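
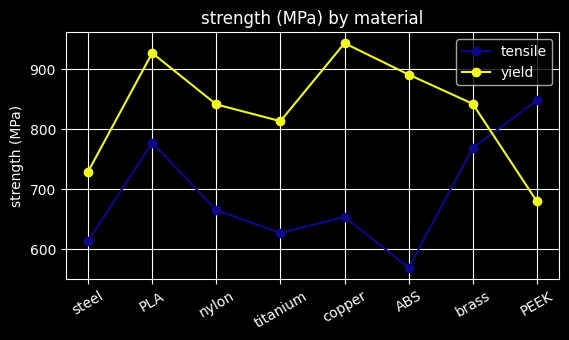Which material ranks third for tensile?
Top 4 for tensile: PEEK ≈ 850, PLA ≈ 800, brass ≈ 750, nylon ≈ 650.

brass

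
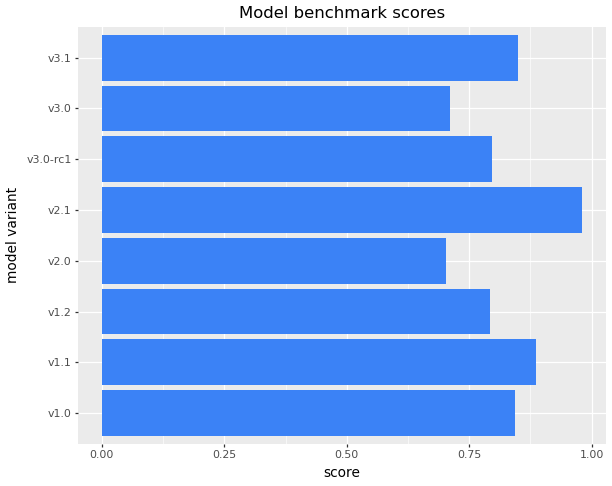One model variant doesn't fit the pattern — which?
v2.1

v2.1 ≈ 1.0; the rest sit between ≈ 0.7 and ≈ 0.9.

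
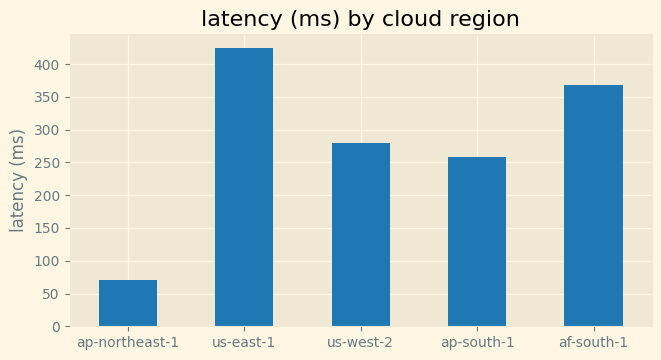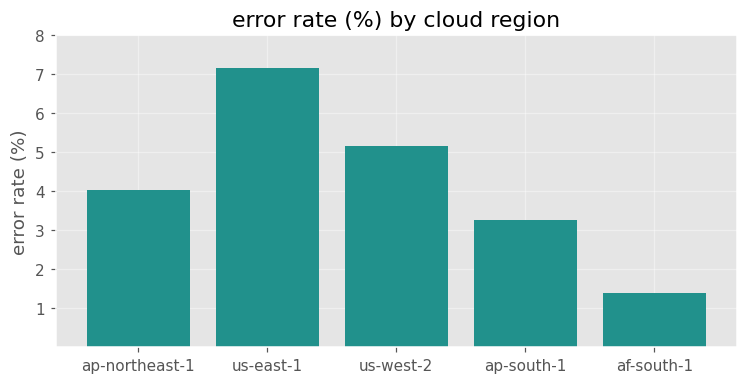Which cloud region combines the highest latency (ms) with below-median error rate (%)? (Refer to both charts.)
af-south-1

Chart 2 median error rate (%) ≈ 4; below-median cloud regions: ap-south-1, af-south-1. Among those, af-south-1 has the highest latency (ms) (≈ 350).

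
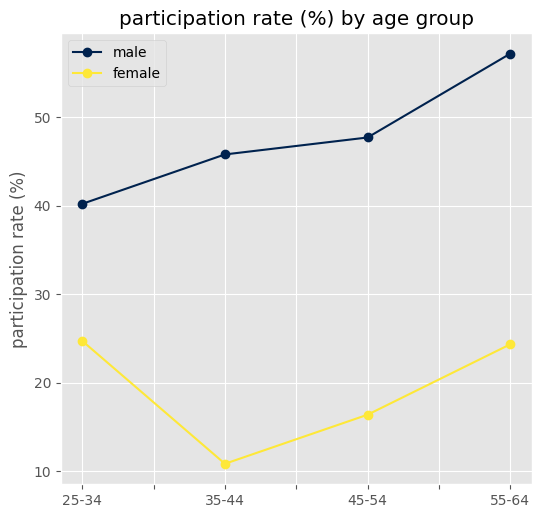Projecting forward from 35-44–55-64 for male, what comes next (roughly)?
≈ 60

Last three: 45, 50, 55 → slope ≈ 5/step → next ≈ 60.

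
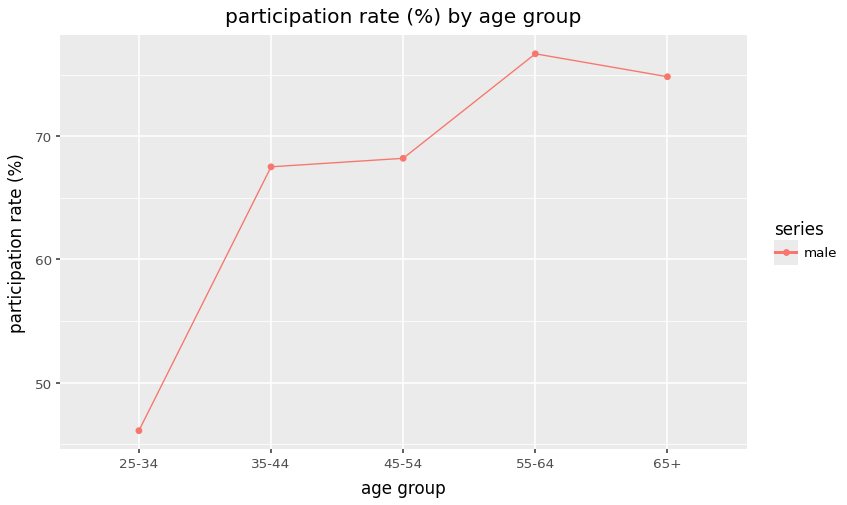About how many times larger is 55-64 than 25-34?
55-64 ≈ 75, 25-34 ≈ 45; 75/45 ≈ 1.67.

≈ 1.67×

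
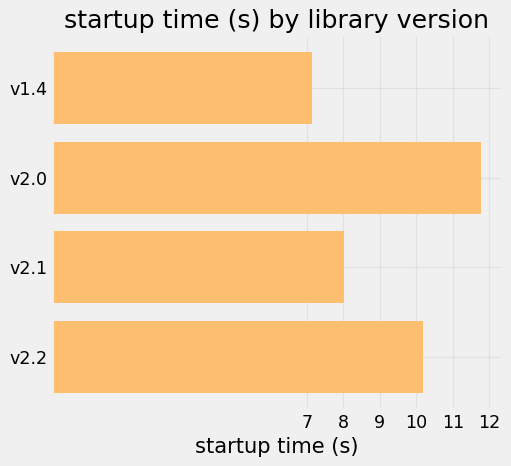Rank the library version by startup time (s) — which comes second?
v2.2

Top 3: v2.0 ≈ 12, v2.2 ≈ 10, v2.1 ≈ 8.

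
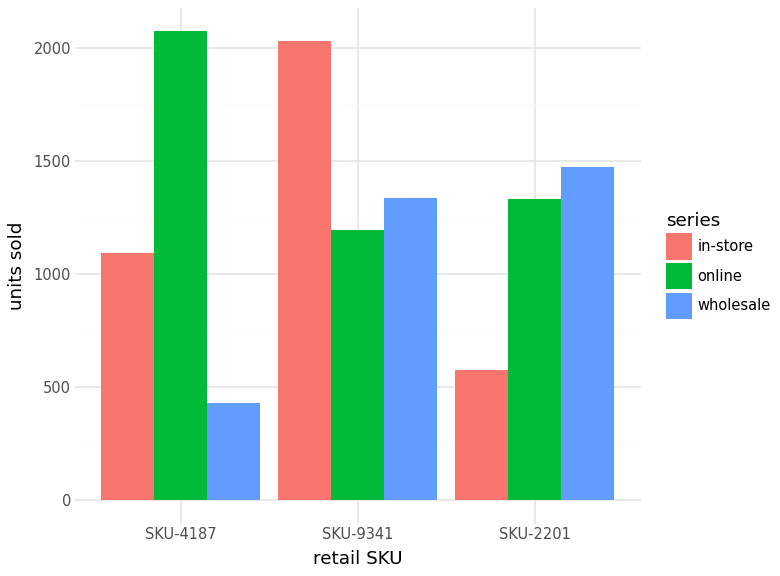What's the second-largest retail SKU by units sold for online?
Top 3 for online: SKU-4187 ≈ 2000, SKU-2201 ≈ 1400, SKU-9341 ≈ 1200.

SKU-2201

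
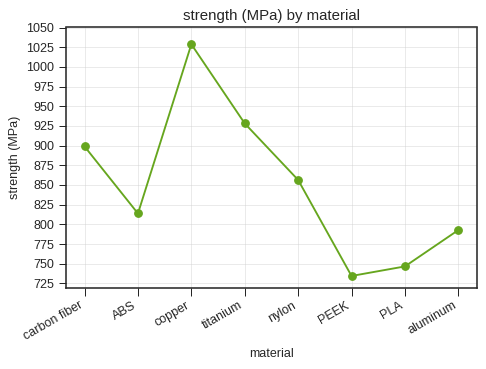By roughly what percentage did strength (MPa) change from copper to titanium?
≈ -9.8%

copper ≈ 1025, titanium ≈ 925; (925 − 1025) / 1025 ≈ -9.8%.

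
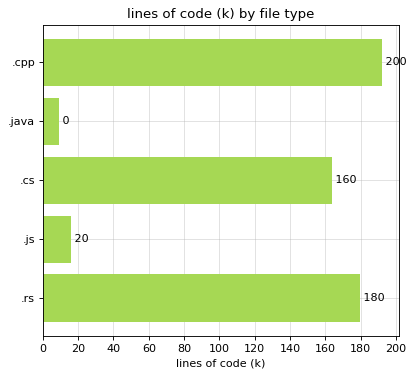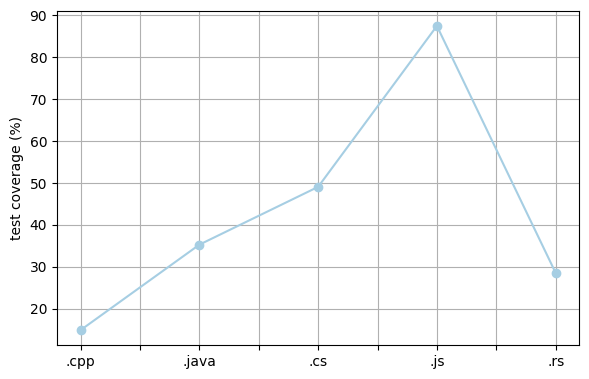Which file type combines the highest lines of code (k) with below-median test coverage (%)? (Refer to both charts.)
Chart 2 median test coverage (%) ≈ 40; below-median file types: .cpp, .rs. Among those, .cpp has the highest lines of code (k) (≈ 200).

.cpp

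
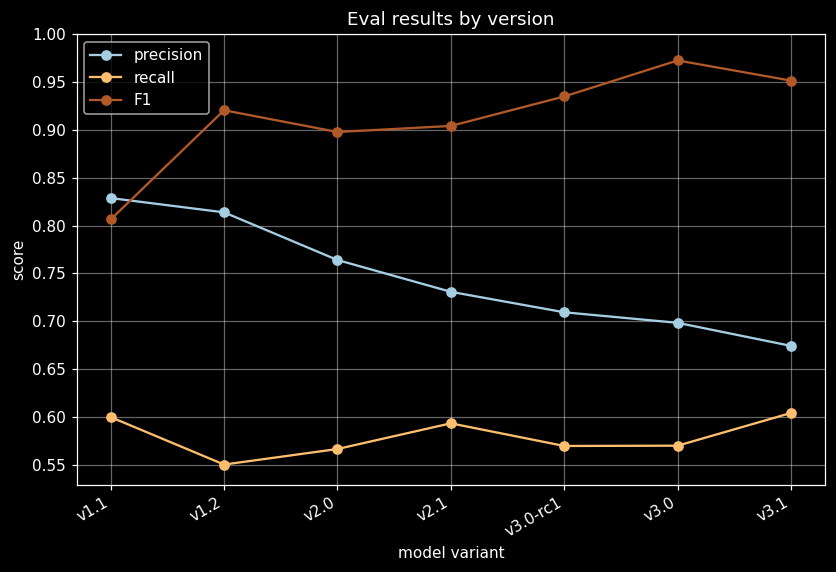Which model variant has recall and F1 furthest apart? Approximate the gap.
v3.0, ≈ 0.40

v3.0: recall ≈ 0.55, F1 ≈ 0.95 → gap ≈ 0.40. Next-largest (v1.2) is only ≈ 0.35.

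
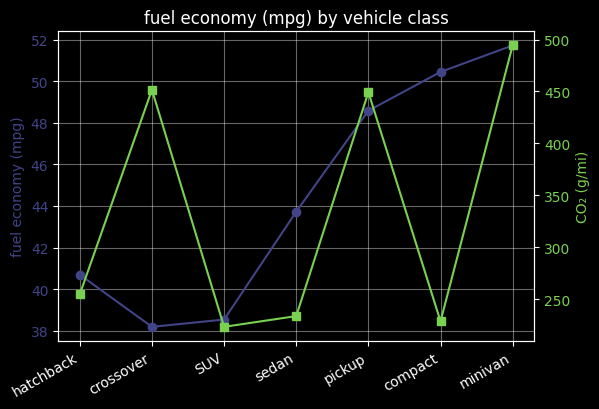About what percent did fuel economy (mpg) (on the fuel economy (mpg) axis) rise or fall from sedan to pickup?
sedan ≈ 44, pickup ≈ 48; (48 − 44) / 44 ≈ +9.1%.

≈ +9.1%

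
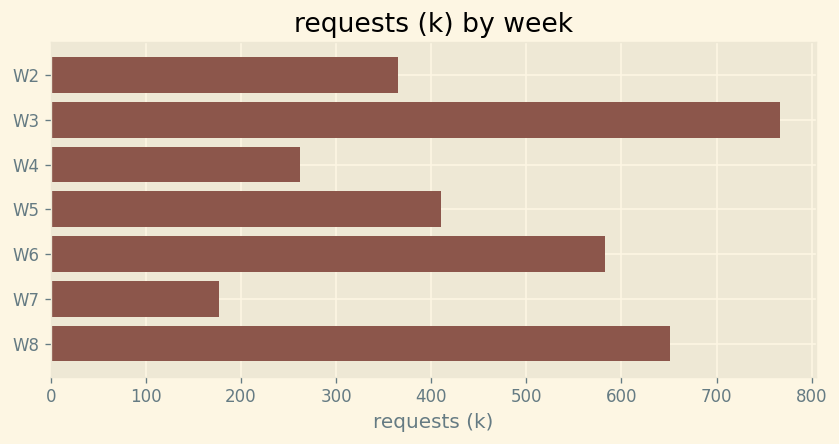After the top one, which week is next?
W8

Top 3: W3 ≈ 800, W8 ≈ 700, W6 ≈ 600.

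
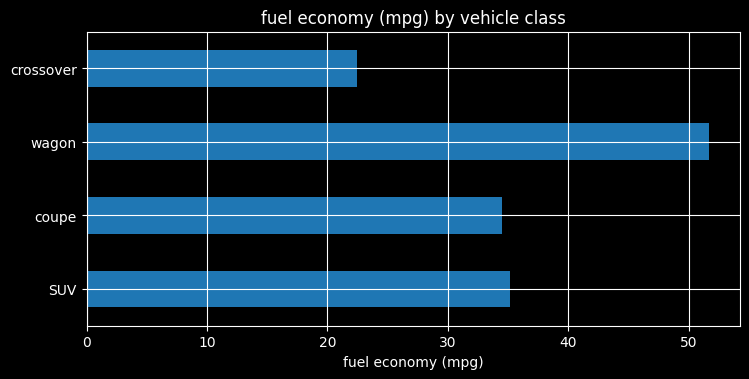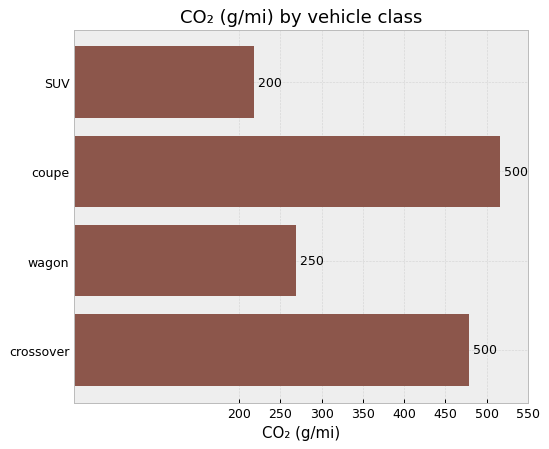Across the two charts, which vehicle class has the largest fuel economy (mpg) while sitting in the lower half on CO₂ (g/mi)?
wagon

Chart 2 median CO₂ (g/mi) ≈ 350; below-median vehicle classes: SUV, wagon. Among those, wagon has the highest fuel economy (mpg) (≈ 50).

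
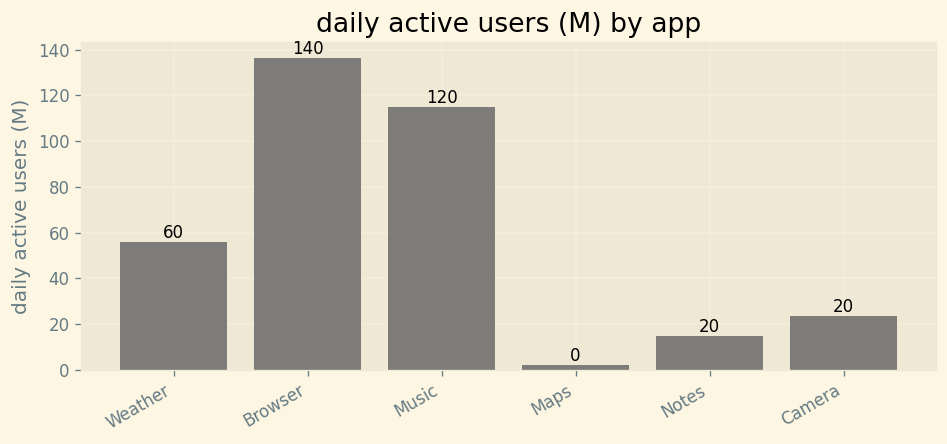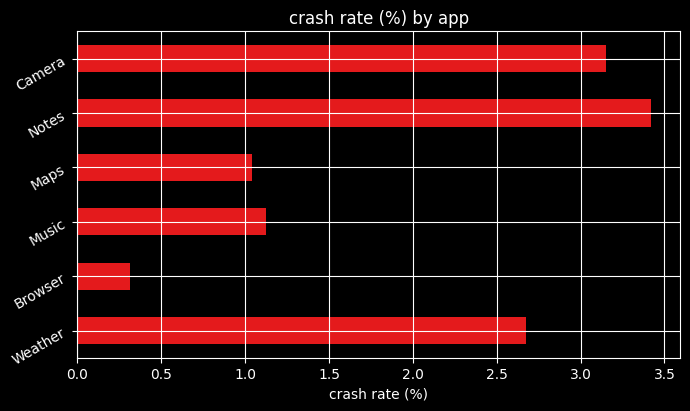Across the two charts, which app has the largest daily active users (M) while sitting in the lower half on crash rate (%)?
Browser

Chart 2 median crash rate (%) ≈ 2; below-median apps: Browser, Music, Maps. Among those, Browser has the highest daily active users (M) (≈ 140).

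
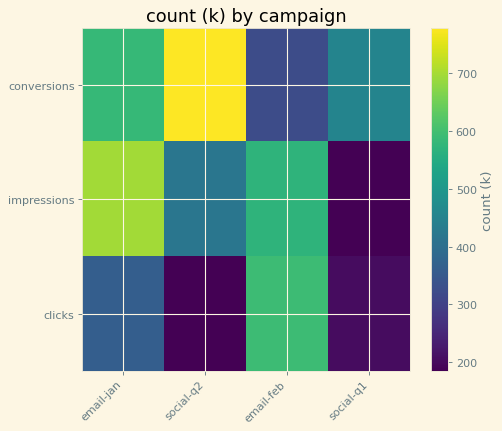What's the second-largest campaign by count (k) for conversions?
Top 3 for conversions: social-q2 ≈ 800, email-jan ≈ 600, social-q1 ≈ 450.

email-jan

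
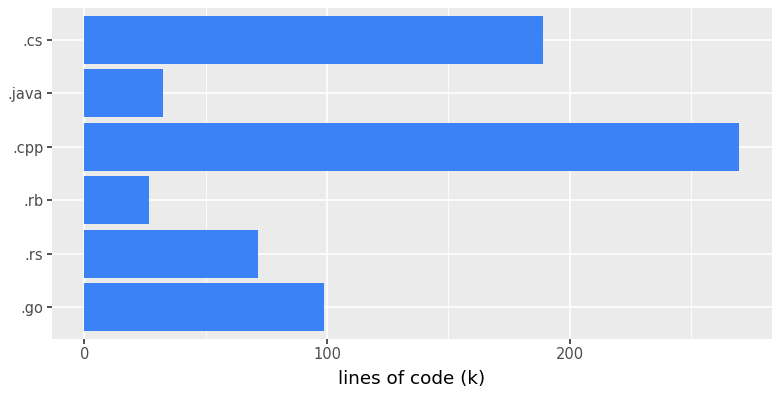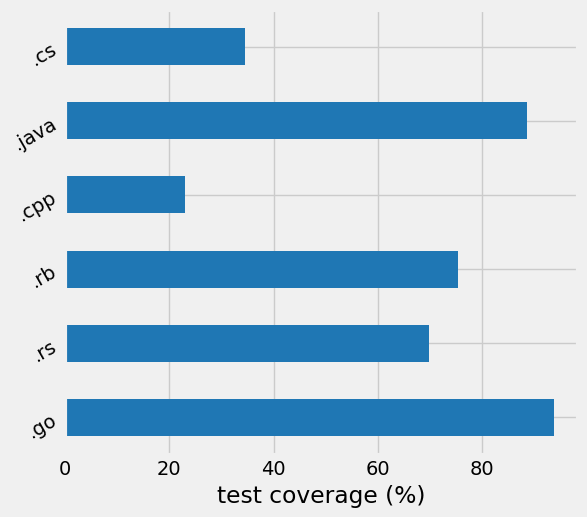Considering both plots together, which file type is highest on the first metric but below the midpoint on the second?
Chart 2 median test coverage (%) ≈ 70; below-median file types: .rs, .cpp, .cs. Among those, .cpp has the highest lines of code (k) (≈ 275).

.cpp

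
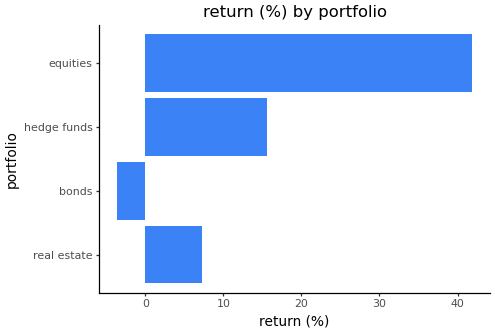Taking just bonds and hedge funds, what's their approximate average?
(-5 + 15) / 2 ≈ 5.

≈ 5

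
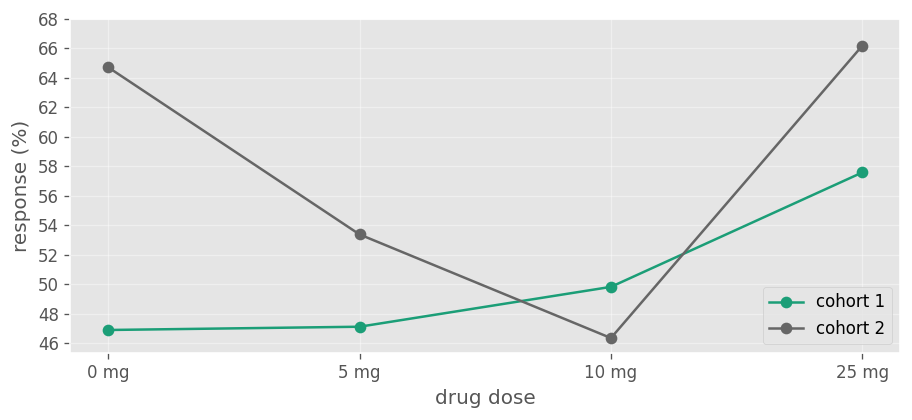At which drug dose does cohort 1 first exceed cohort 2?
5 mg: cohort 1 ≈ 48 vs cohort 2 ≈ 54 (not yet); 10 mg: cohort 1 ≈ 50 vs cohort 2 ≈ 46 (first crossover).

10 mg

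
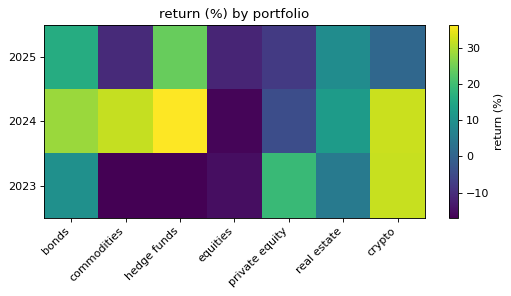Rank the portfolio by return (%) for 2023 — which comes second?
private equity

Top 3 for 2023: crypto ≈ 30, private equity ≈ 20, bonds ≈ 10.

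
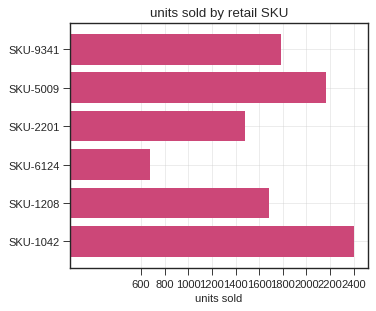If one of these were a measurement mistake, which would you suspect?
SKU-6124

SKU-6124 ≈ 600; the rest sit between ≈ 1400 and ≈ 2400.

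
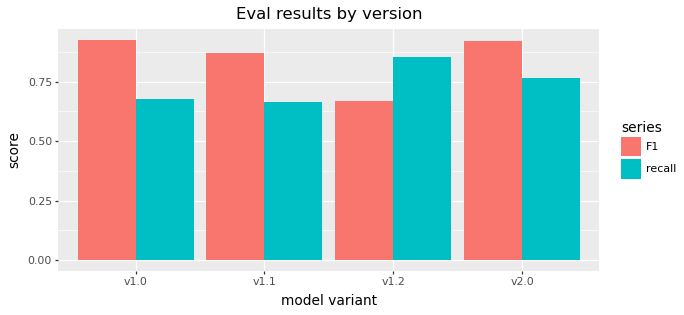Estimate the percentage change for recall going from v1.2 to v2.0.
≈ -11.1%

v1.2 ≈ 0.9, v2.0 ≈ 0.8; (0.8 − 0.9) / 0.9 ≈ -11.1%.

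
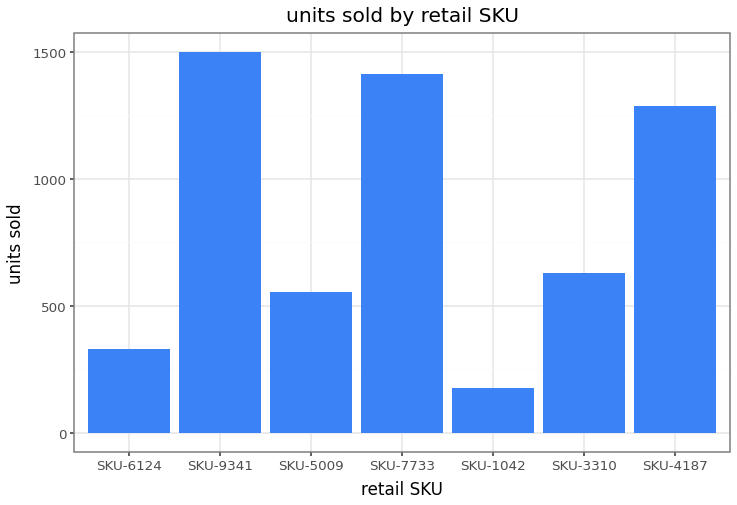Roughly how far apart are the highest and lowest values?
Max SKU-9341 ≈ 1600, min SKU-1042 ≈ 200; range ≈ 1400.

≈ 1400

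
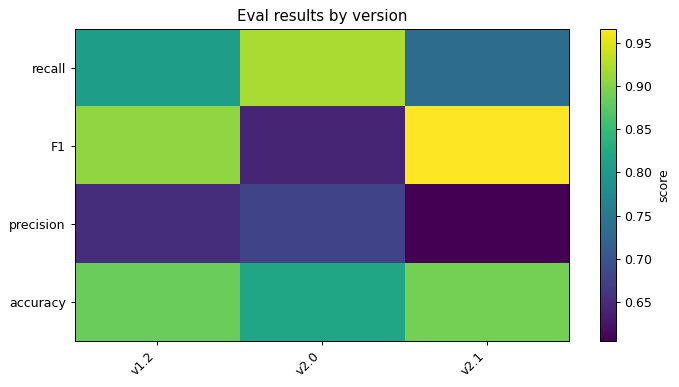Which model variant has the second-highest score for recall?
v1.2

Top 3 for recall: v2.0 ≈ 0.90, v1.2 ≈ 0.80, v2.1 ≈ 0.75.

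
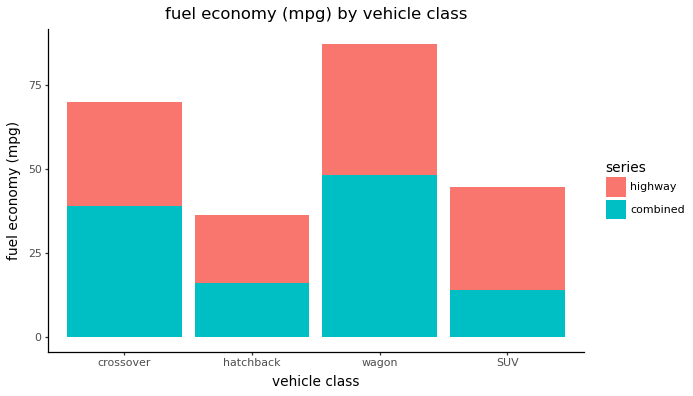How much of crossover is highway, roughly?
≈ 30

highway top ≈ 70, bottom ≈ 40; segment ≈ 30.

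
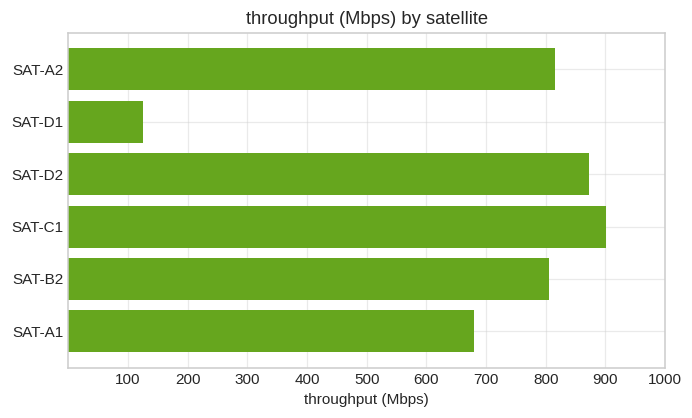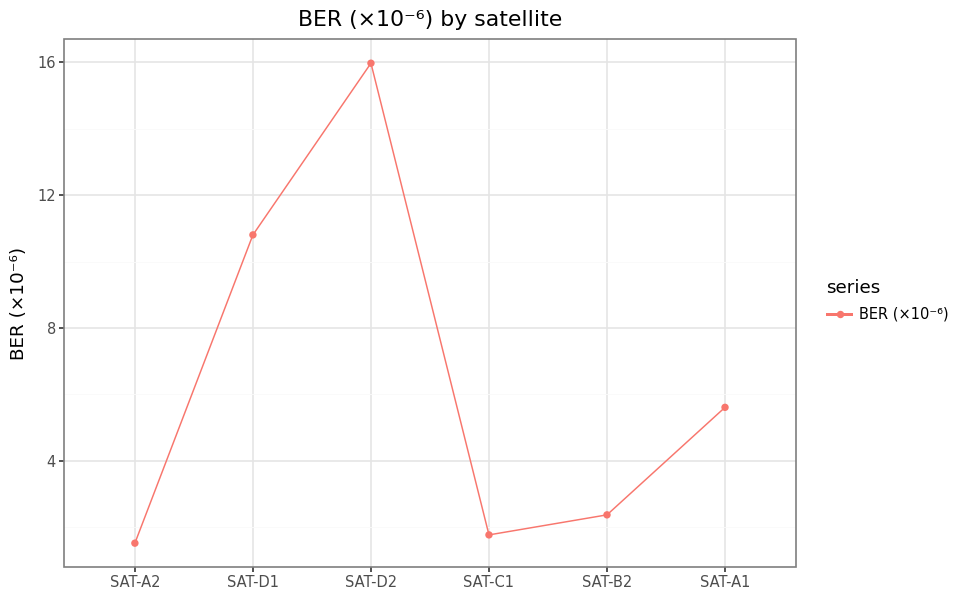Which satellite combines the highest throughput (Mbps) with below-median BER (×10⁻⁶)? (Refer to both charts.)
Chart 2 median BER (×10⁻⁶) ≈ 4; below-median satellites: SAT-A2, SAT-C1, SAT-B2. Among those, SAT-C1 has the highest throughput (Mbps) (≈ 900).

SAT-C1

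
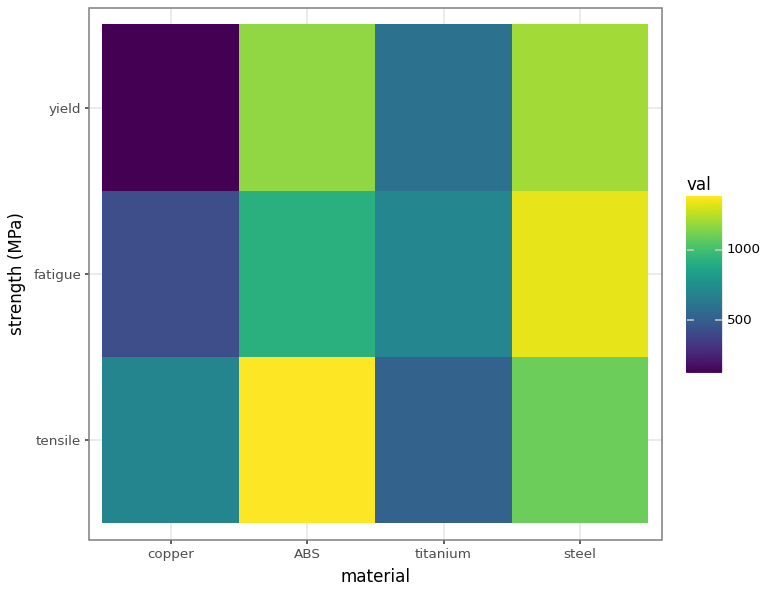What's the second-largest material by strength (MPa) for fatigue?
Top 3 for fatigue: steel ≈ 1400, ABS ≈ 1000, titanium ≈ 800.

ABS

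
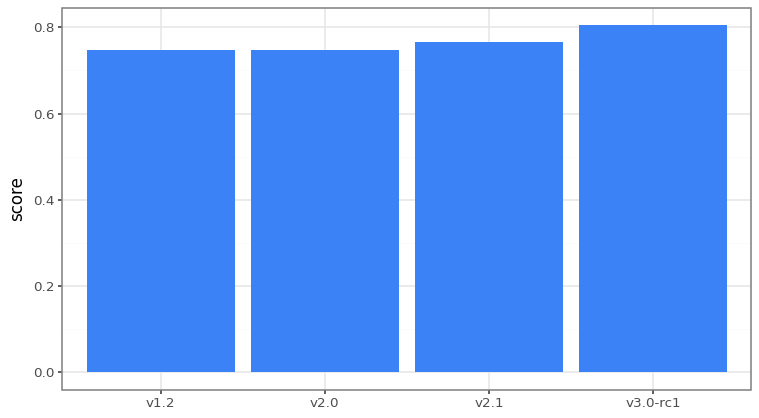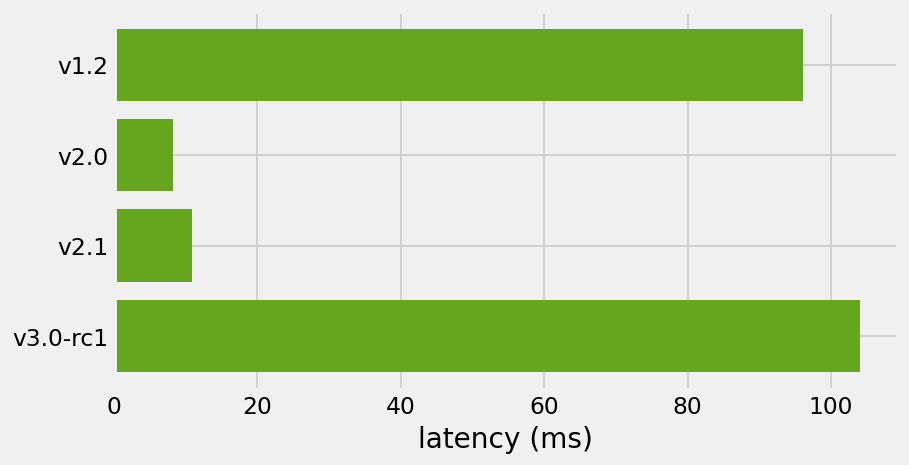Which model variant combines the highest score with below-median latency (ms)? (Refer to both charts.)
Chart 2 median latency (ms) ≈ 50; below-median model variants: v2.0, v2.1. Among those, v2.1 has the highest score (≈ 0.8).

v2.1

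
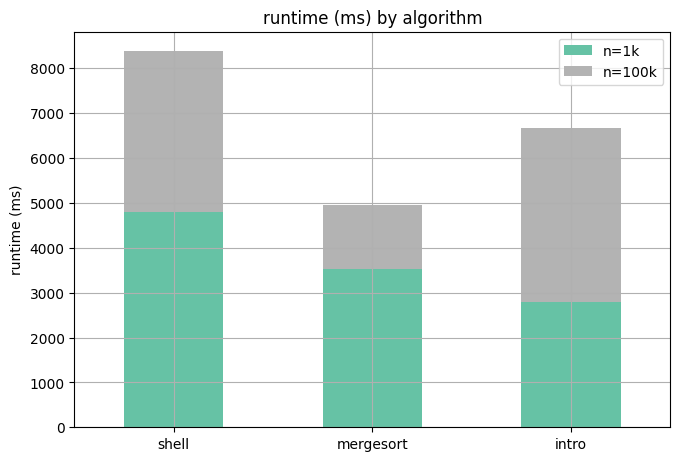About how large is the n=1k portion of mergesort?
≈ 4000

n=1k top ≈ 4000, bottom ≈ 0; segment ≈ 4000.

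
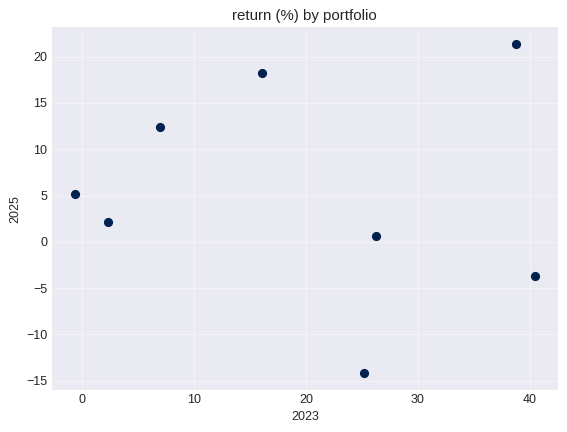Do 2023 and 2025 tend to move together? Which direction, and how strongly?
no clear correlation

Points are roughly uncorrelated; weak (|r| ≈ 0.1).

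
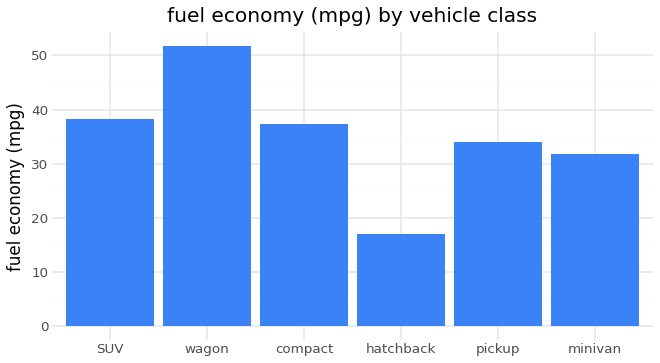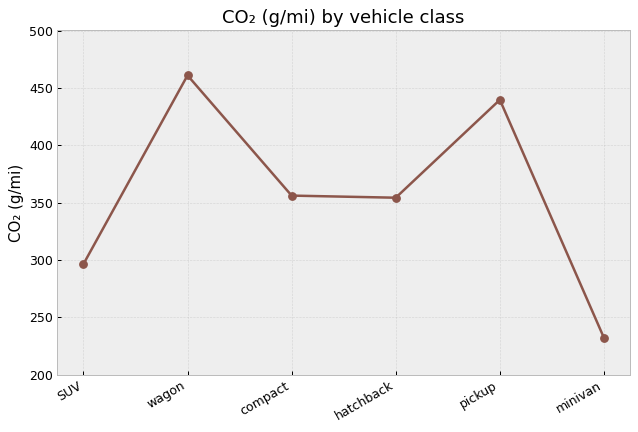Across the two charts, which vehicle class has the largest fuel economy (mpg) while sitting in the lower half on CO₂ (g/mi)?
SUV

Chart 2 median CO₂ (g/mi) ≈ 350; below-median vehicle classes: SUV, hatchback, minivan. Among those, SUV has the highest fuel economy (mpg) (≈ 40).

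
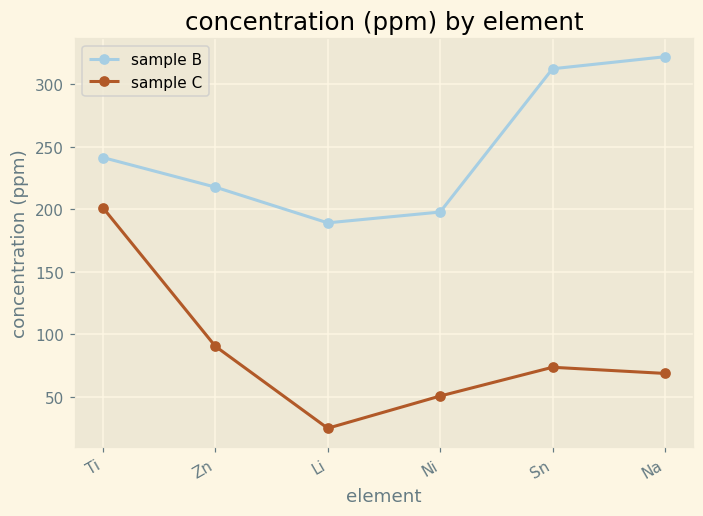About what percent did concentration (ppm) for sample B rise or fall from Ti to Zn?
≈ -10%

Ti ≈ 250, Zn ≈ 225; (225 − 250) / 250 ≈ -10%.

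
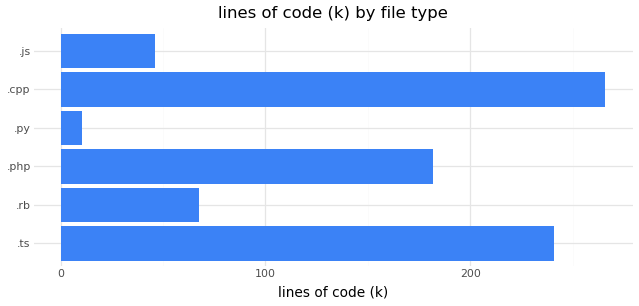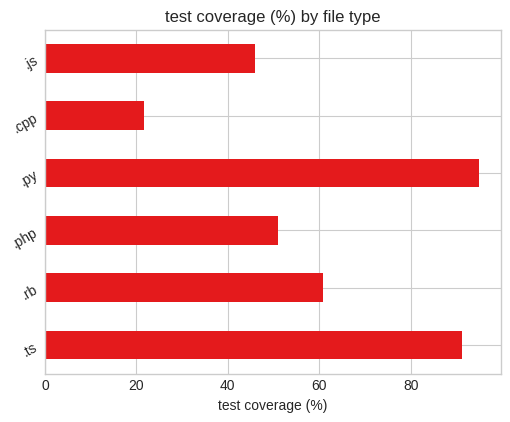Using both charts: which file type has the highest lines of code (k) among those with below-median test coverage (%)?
Chart 2 median test coverage (%) ≈ 60; below-median file types: .php, .cpp, .js. Among those, .cpp has the highest lines of code (k) (≈ 275).

.cpp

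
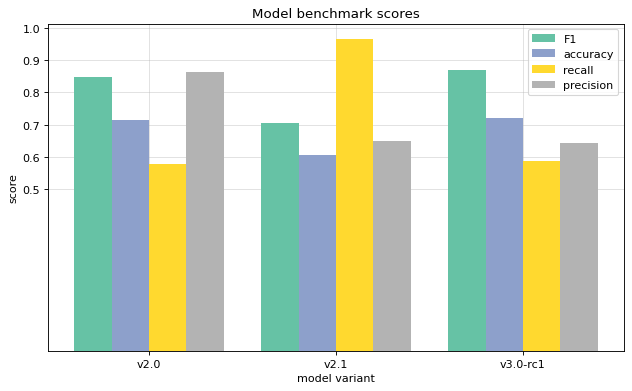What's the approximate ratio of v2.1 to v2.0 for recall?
≈ 1.67×

v2.1 ≈ 1.0, v2.0 ≈ 0.6; 1.0/0.6 ≈ 1.67.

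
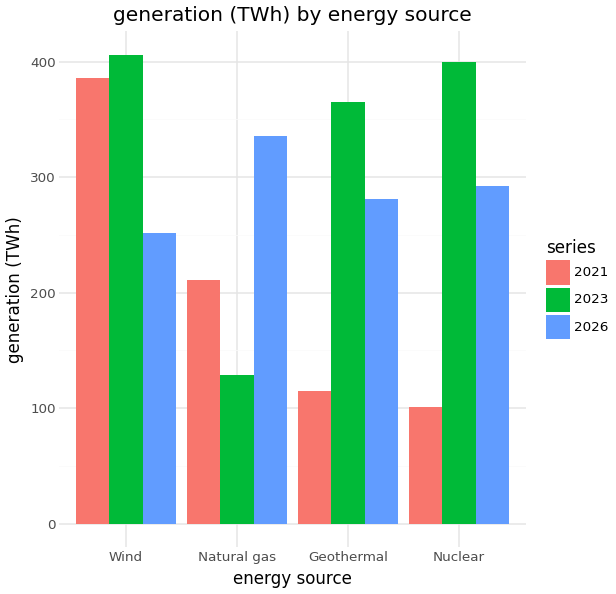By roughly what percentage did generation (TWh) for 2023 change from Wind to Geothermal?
Wind ≈ 400, Geothermal ≈ 350; (350 − 400) / 400 ≈ -12.5%.

≈ -12.5%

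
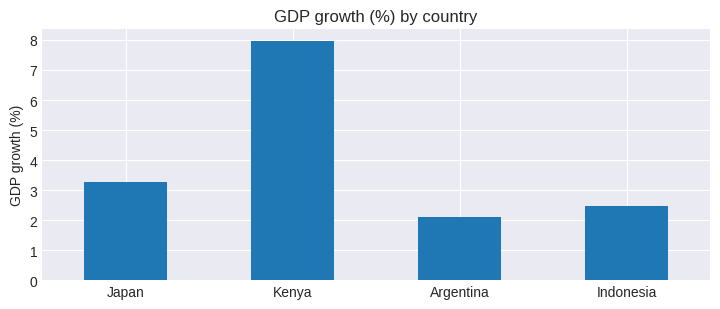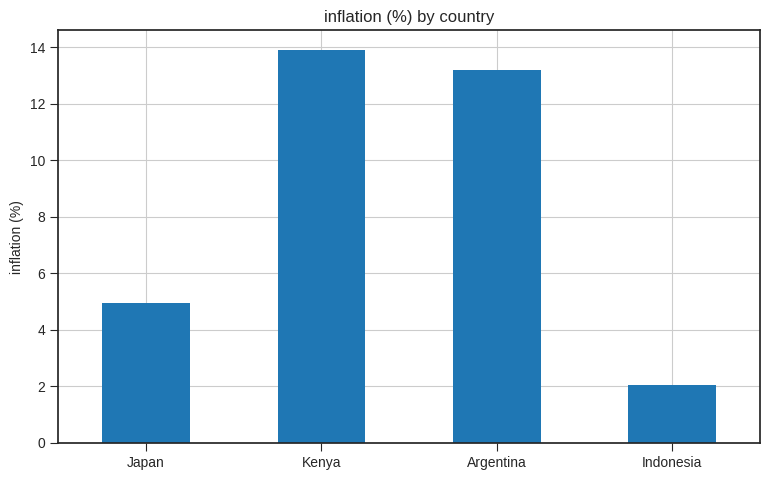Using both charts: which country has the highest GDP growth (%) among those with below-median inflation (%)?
Chart 2 median inflation (%) ≈ 10; below-median countries: Japan, Indonesia. Among those, Japan has the highest GDP growth (%) (≈ 3).

Japan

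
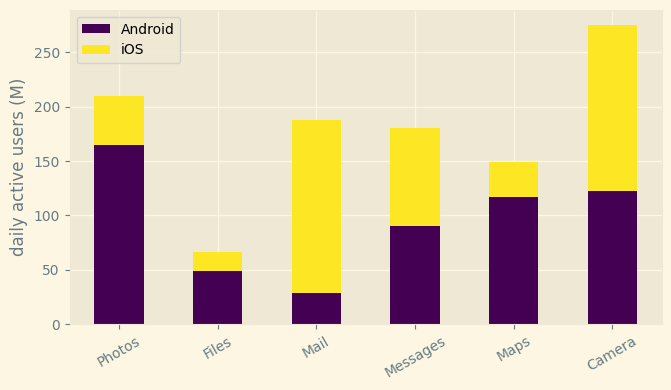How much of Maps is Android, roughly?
Android top ≈ 125, bottom ≈ 0; segment ≈ 125.

≈ 125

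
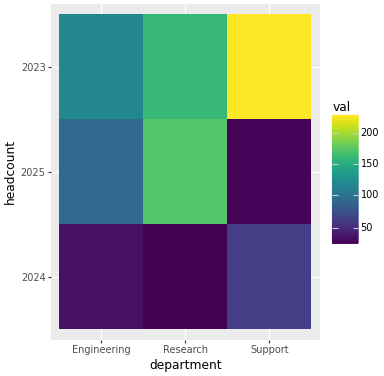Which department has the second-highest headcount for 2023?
Research

Top 3 for 2023: Support ≈ 220, Research ≈ 160, Engineering ≈ 120.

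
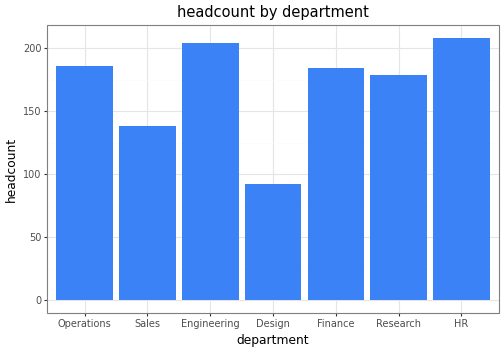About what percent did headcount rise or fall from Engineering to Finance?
≈ -10%

Engineering ≈ 200, Finance ≈ 180; (180 − 200) / 200 ≈ -10%.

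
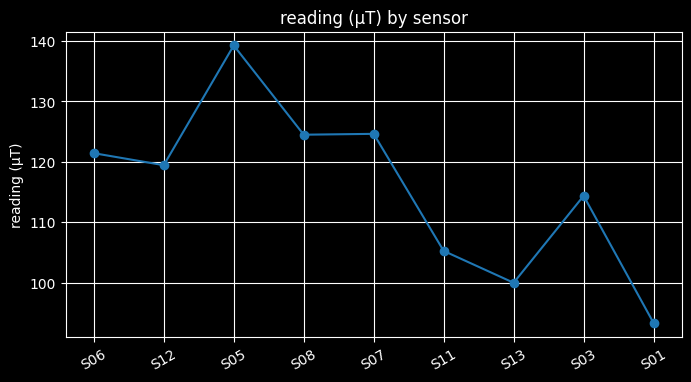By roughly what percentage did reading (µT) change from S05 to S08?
≈ -10.7%

S05 ≈ 140, S08 ≈ 125; (125 − 140) / 140 ≈ -10.7%.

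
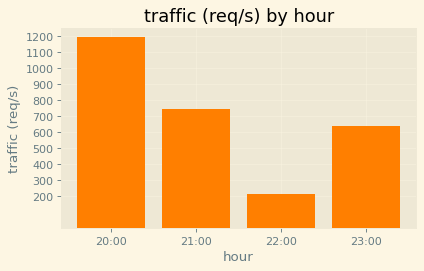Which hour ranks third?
Top 4: 20:00 ≈ 1200, 21:00 ≈ 700, 23:00 ≈ 600, 22:00 ≈ 200.

23:00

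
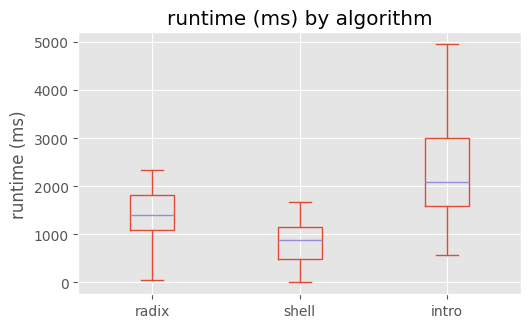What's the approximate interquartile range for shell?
≈ 800

Q3 ≈ 1200, Q1 ≈ 400; IQR ≈ 800.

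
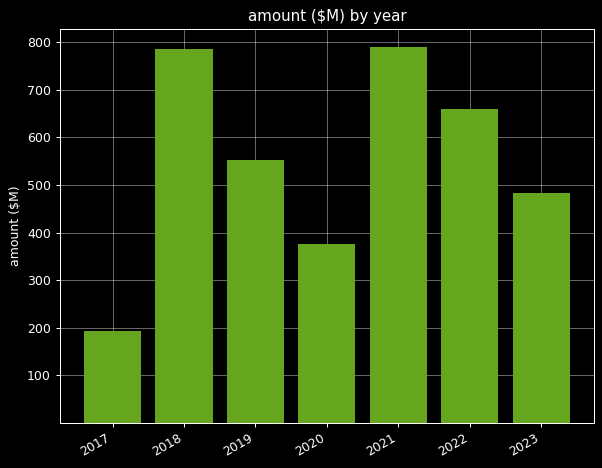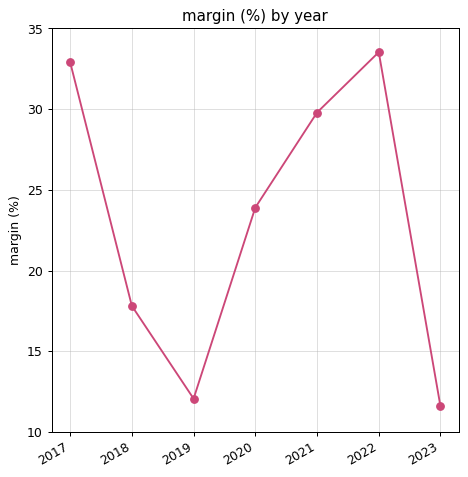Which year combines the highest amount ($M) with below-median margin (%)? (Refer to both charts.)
2018

Chart 2 median margin (%) ≈ 25; below-median years: 2018, 2019, 2023. Among those, 2018 has the highest amount ($M) (≈ 800).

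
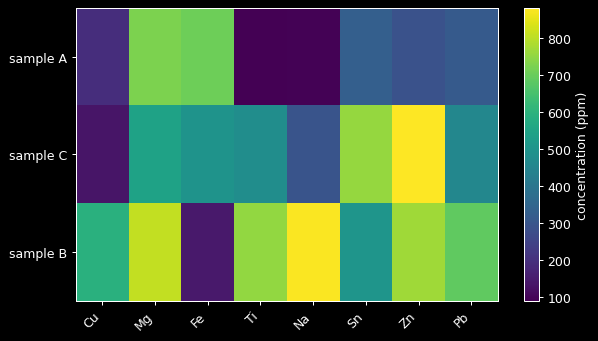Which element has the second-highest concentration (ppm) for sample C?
Top 3 for sample C: Zn ≈ 900, Sn ≈ 800, Mg ≈ 500.

Sn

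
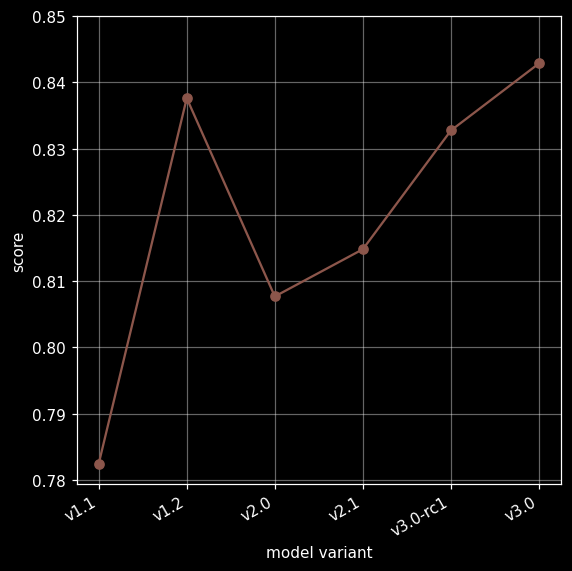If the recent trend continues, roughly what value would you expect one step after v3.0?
Last three: 0.81, 0.83, 0.84 → slope ≈ 0.015/step → next ≈ 0.855.

≈ 0.855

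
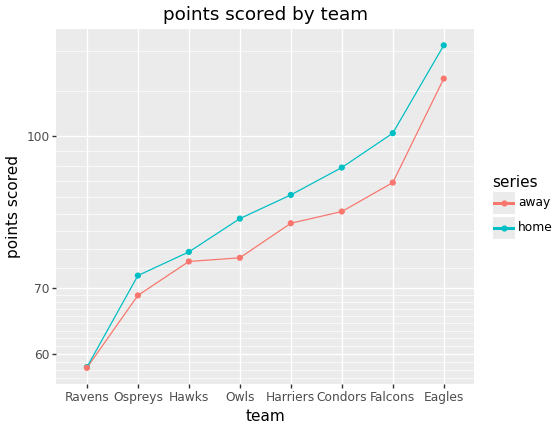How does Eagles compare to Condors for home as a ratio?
≈ 1.33×

Eagles ≈ 120, Condors ≈ 90; 120/90 ≈ 1.33.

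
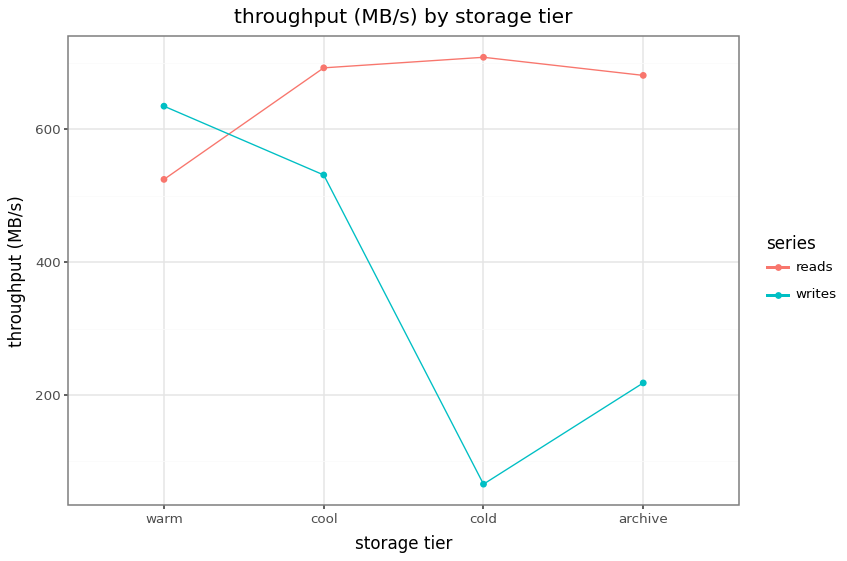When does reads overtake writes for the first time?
warm: reads ≈ 500 vs writes ≈ 600 (not yet); cool: reads ≈ 700 vs writes ≈ 500 (first crossover).

cool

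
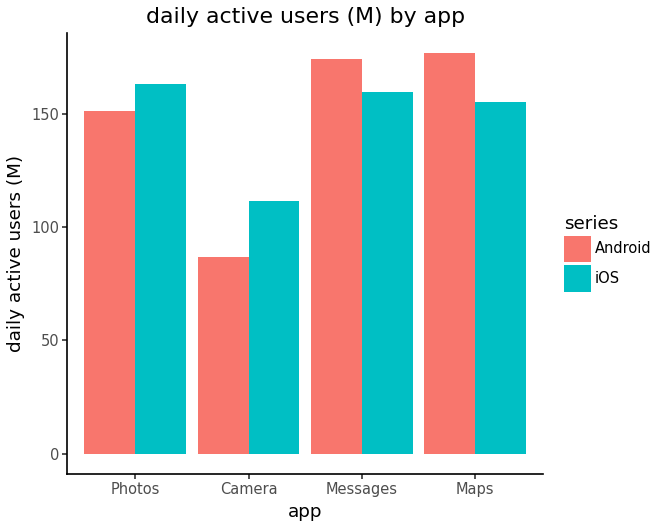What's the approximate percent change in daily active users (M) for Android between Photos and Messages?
≈ +12.5%

Photos ≈ 160, Messages ≈ 180; (180 − 160) / 160 ≈ +12.5%.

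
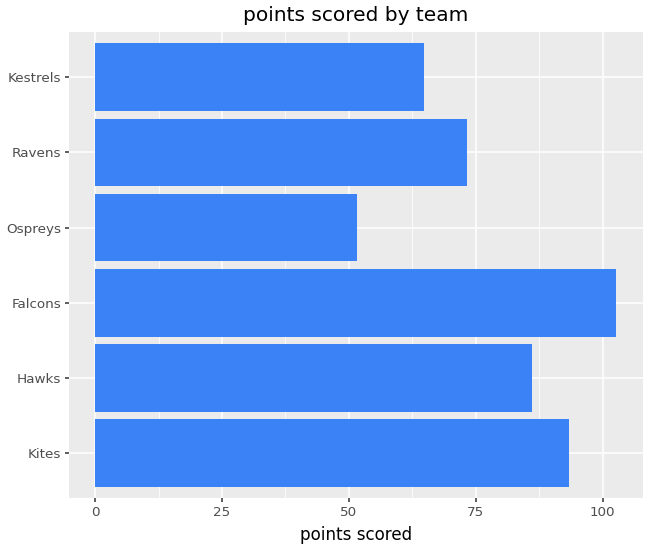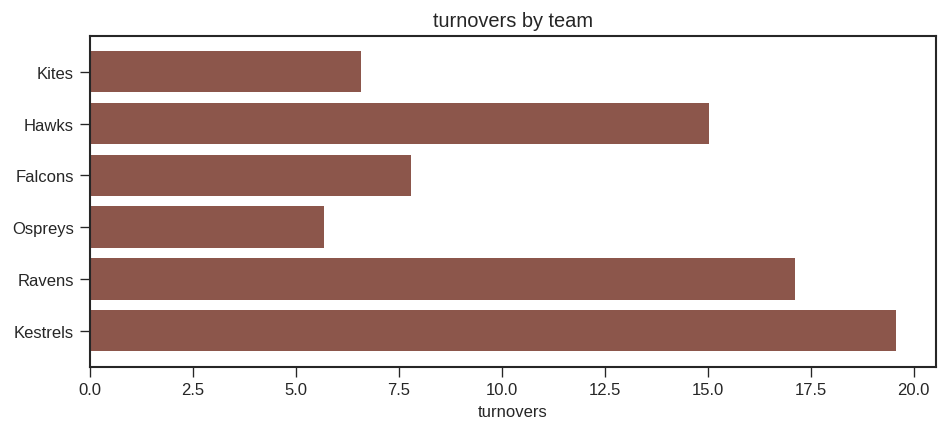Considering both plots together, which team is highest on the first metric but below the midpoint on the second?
Chart 2 median turnovers ≈ 12; below-median teams: Kites, Falcons, Ospreys. Among those, Falcons has the highest points scored (≈ 100).

Falcons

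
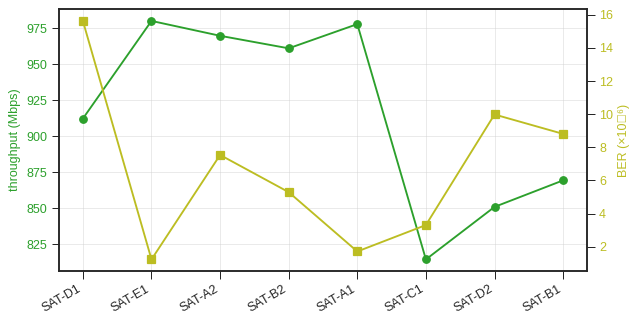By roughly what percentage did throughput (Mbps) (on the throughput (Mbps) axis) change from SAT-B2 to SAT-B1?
≈ -10.4%

SAT-B2 ≈ 960, SAT-B1 ≈ 860; (860 − 960) / 960 ≈ -10.4%.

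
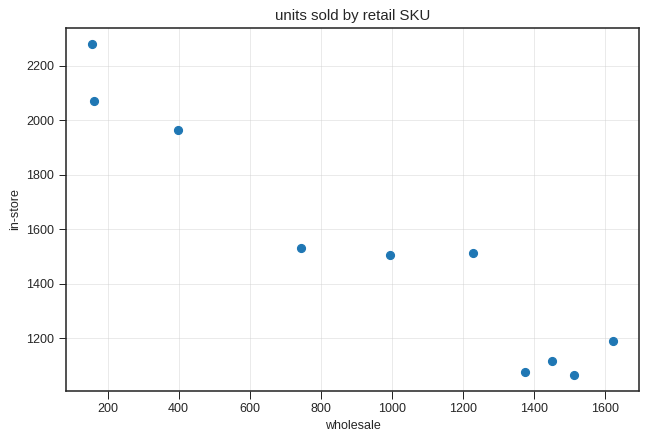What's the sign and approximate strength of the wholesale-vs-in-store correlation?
Points are negatively correlated; strong (|r| ≈ 1.0).

negative, strong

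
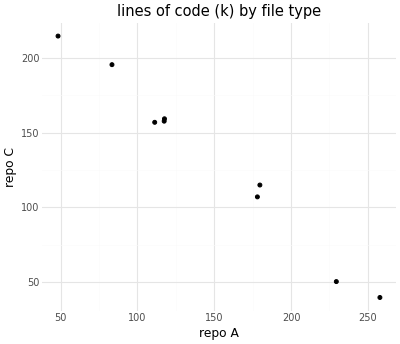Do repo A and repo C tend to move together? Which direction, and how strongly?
negative, strong

Points are negatively correlated; strong (|r| ≈ 1.0).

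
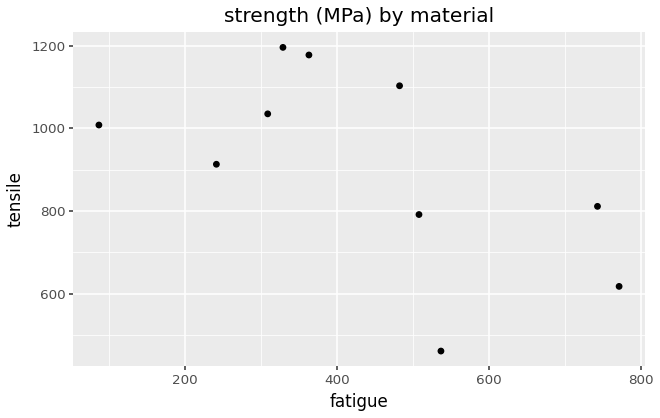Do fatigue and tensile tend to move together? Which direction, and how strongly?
negative, moderate

Points are negatively correlated; moderate (|r| ≈ 0.6).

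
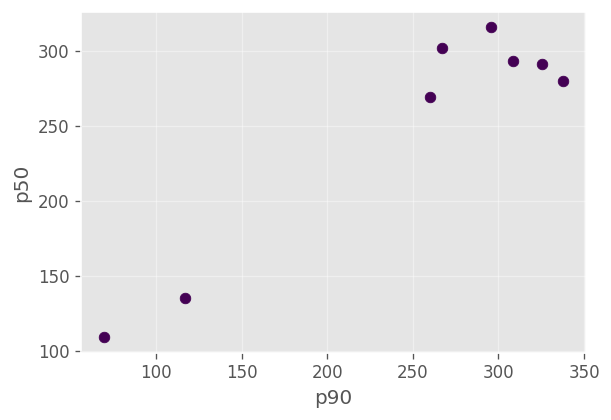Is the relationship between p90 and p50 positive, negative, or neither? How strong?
Points are positively correlated; strong (|r| ≈ 1.0).

positive, strong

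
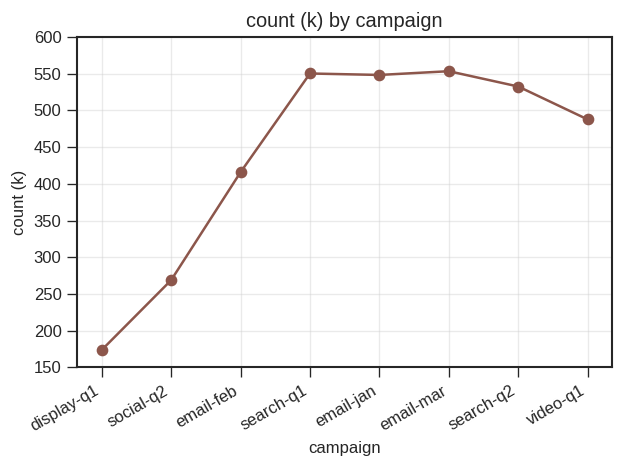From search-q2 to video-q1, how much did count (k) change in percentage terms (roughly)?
search-q2 ≈ 550, video-q1 ≈ 500; (500 − 550) / 550 ≈ -9.1%.

≈ -9.1%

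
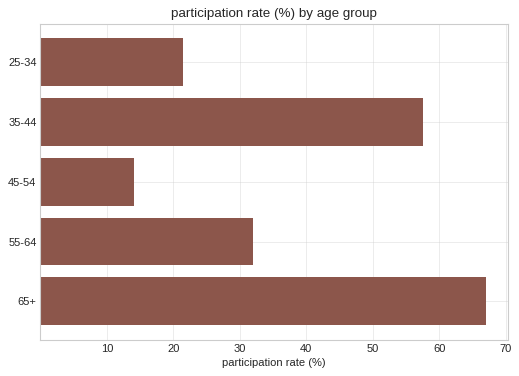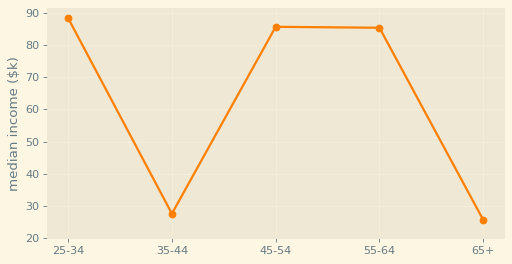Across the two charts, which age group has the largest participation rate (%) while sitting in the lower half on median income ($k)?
Chart 2 median median income ($k) ≈ 90; below-median age groups: 35-44, 65+. Among those, 65+ has the highest participation rate (%) (≈ 70).

65+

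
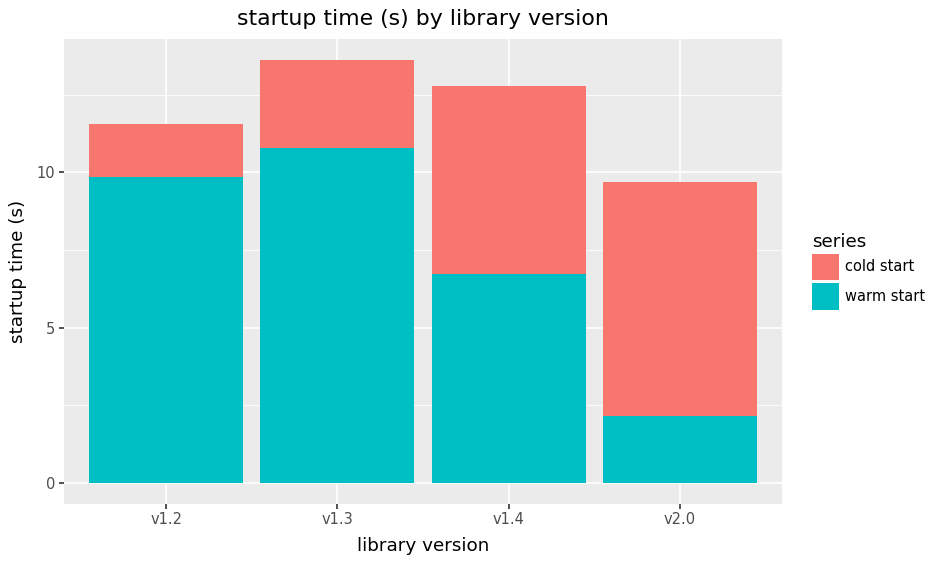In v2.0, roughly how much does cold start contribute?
cold start top ≈ 10, bottom ≈ 2; segment ≈ 8.

≈ 8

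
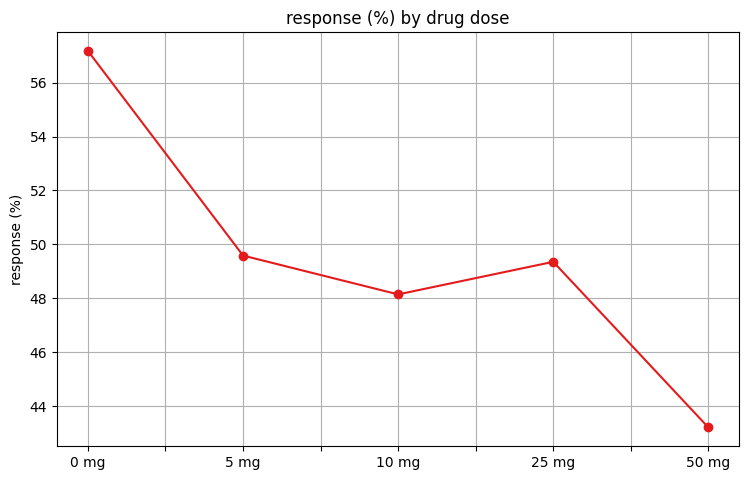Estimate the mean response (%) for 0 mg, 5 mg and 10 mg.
(58 + 50 + 48) / 3 ≈ 52.

≈ 52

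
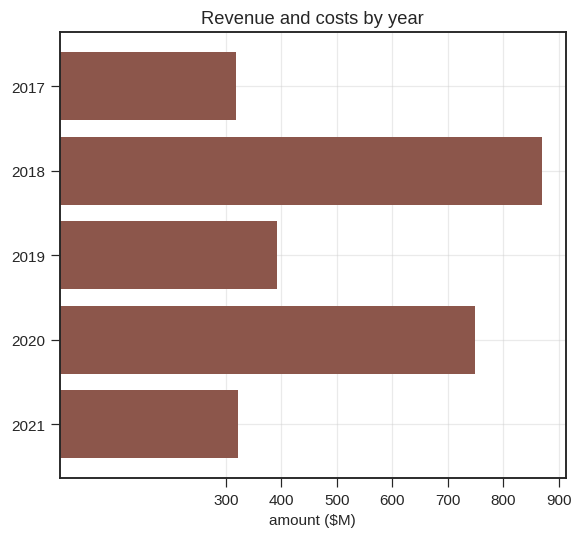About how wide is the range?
≈ 600

Max 2018 ≈ 900, min 2017 ≈ 300; range ≈ 600.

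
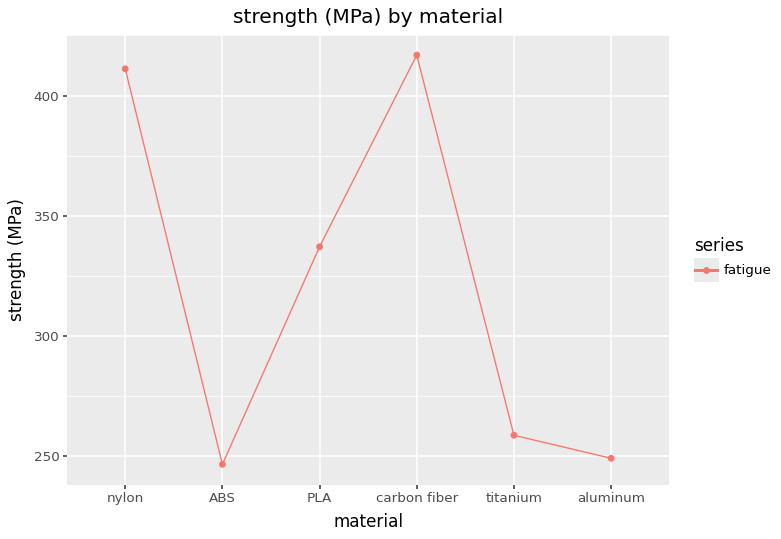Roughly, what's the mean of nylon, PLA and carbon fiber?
(420 + 340 + 420) / 3 ≈ 393.

≈ 393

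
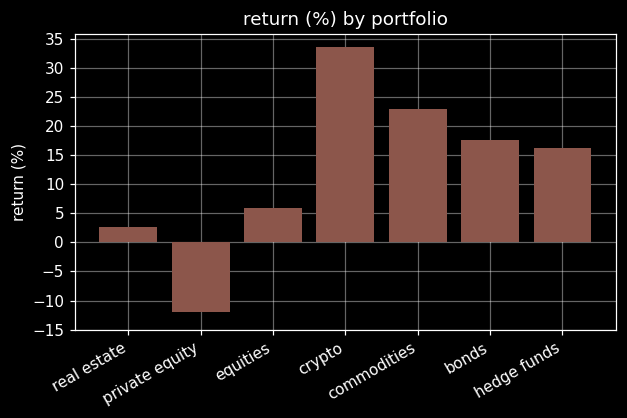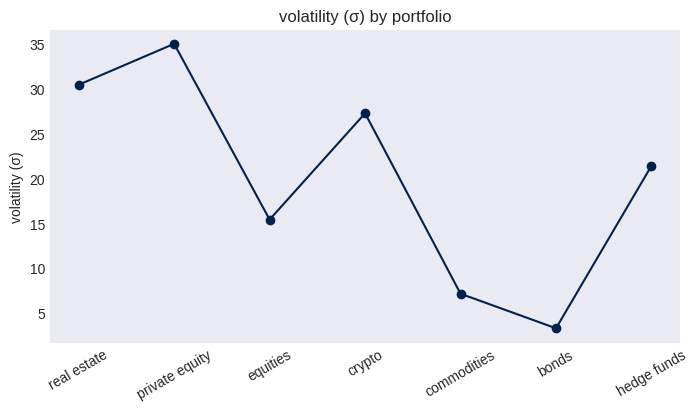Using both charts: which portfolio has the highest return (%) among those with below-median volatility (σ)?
commodities

Chart 2 median volatility (σ) ≈ 20; below-median portfolios: equities, commodities, bonds. Among those, commodities has the highest return (%) (≈ 25).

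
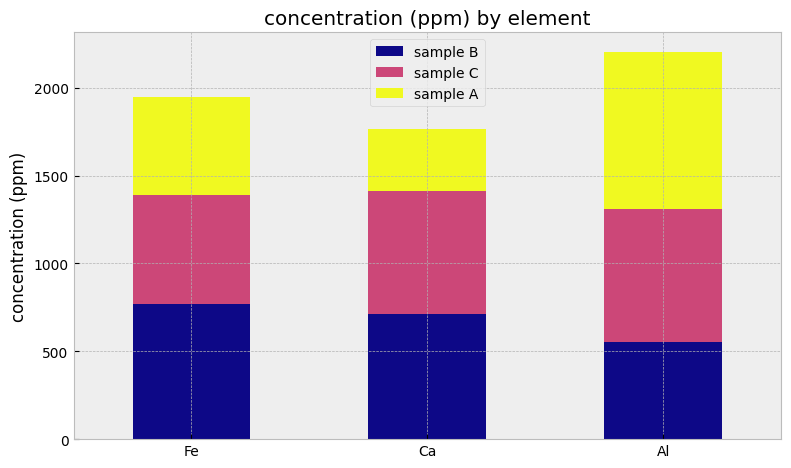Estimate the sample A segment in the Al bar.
≈ 800

sample A top ≈ 2200, bottom ≈ 1400; segment ≈ 800.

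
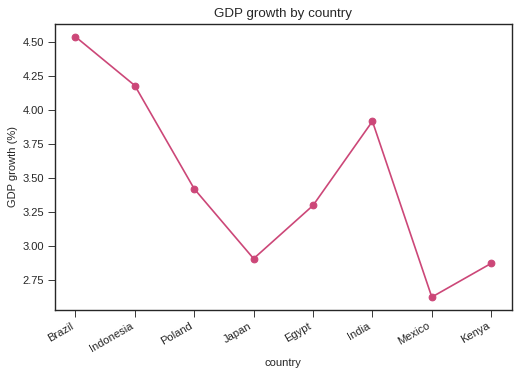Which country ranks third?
Top 4: Brazil ≈ 4.6, Indonesia ≈ 4.2, India ≈ 4.0, Poland ≈ 3.4.

India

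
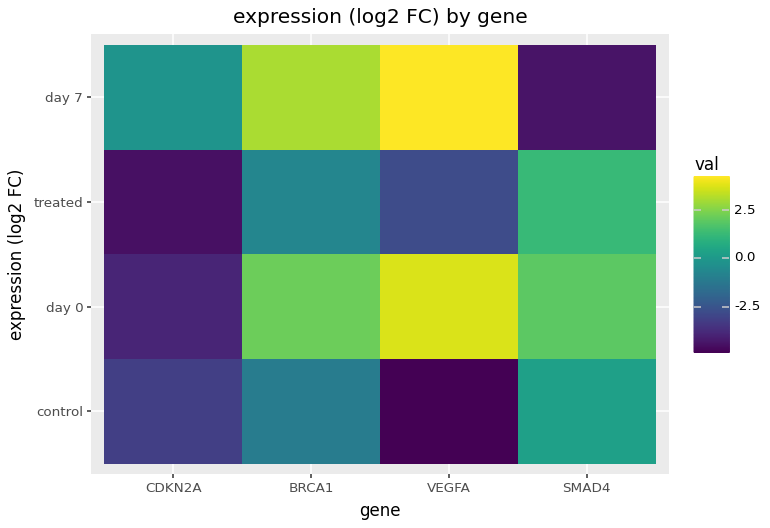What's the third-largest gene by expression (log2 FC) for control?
CDKN2A

Top 4 for control: SMAD4 ≈ 0, BRCA1 ≈ -1, CDKN2A ≈ -3, VEGFA ≈ -5.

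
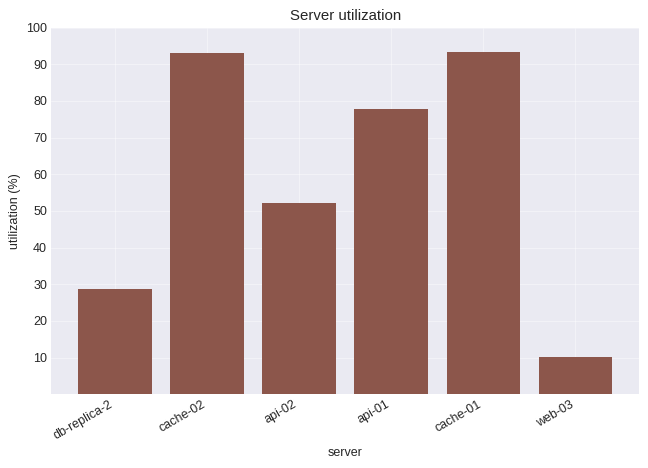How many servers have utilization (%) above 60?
Above 60: cache-02, api-01, cache-01.

3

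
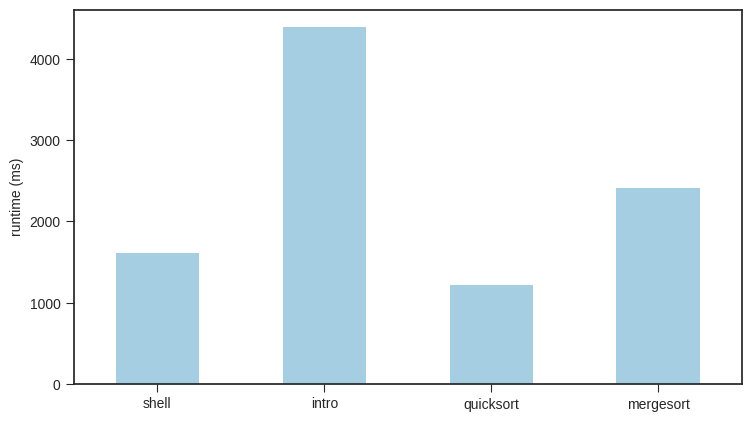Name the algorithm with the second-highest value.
mergesort

Top 3: intro ≈ 4500, mergesort ≈ 2500, shell ≈ 1500.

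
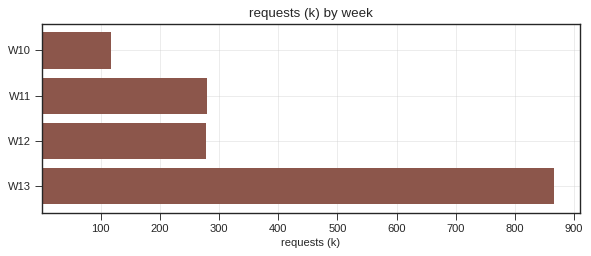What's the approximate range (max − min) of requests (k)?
Max W13 ≈ 900, min W10 ≈ 100; range ≈ 800.

≈ 800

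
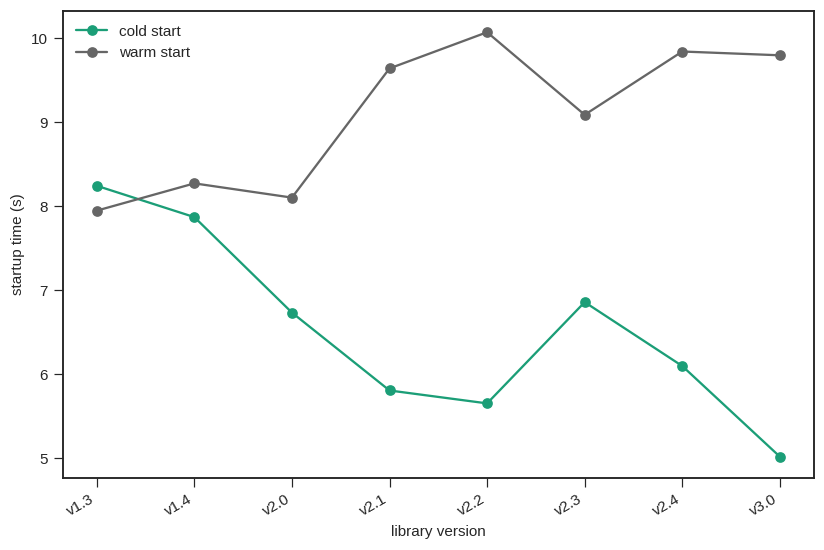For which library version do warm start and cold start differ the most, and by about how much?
v3.0: warm start ≈ 10.0, cold start ≈ 5.0 → gap ≈ 5.0. Next-largest (v2.2) is only ≈ 4.5.

v3.0, ≈ 5.0 s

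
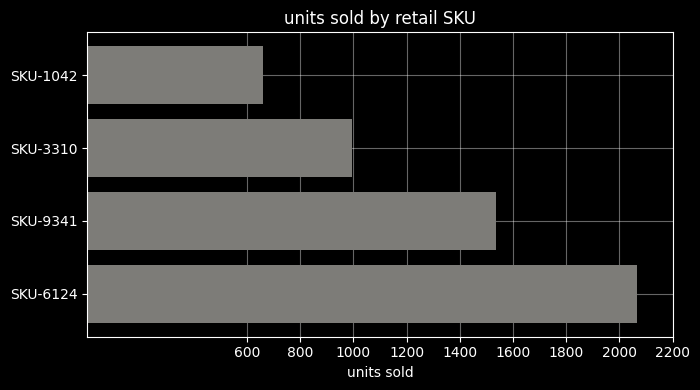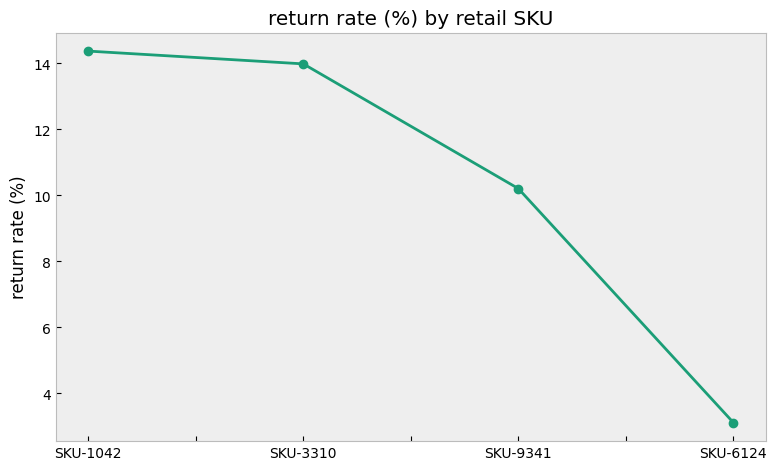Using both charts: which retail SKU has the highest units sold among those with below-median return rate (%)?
SKU-6124

Chart 2 median return rate (%) ≈ 12; below-median retail SKUs: SKU-9341, SKU-6124. Among those, SKU-6124 has the highest units sold (≈ 2000).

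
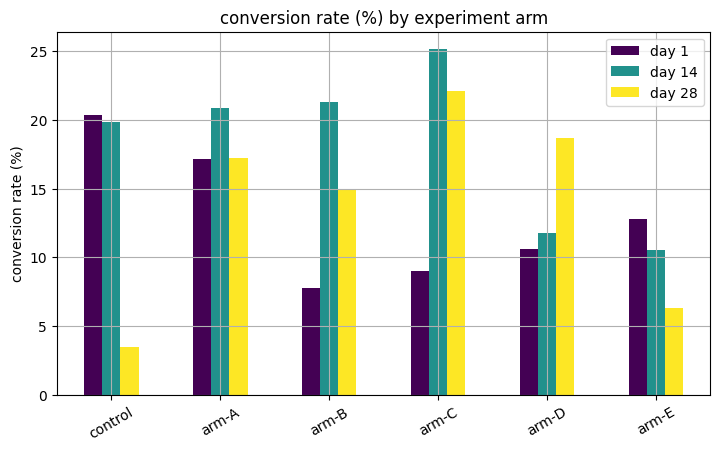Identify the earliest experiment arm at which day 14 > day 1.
arm-A

control: day 14 ≈ 20 vs day 1 ≈ 20 (not yet); arm-A: day 14 ≈ 20 vs day 1 ≈ 15 (first crossover).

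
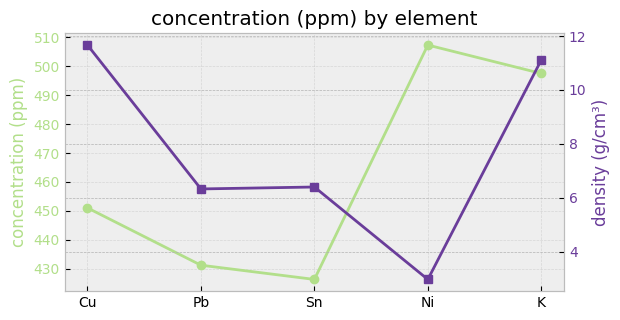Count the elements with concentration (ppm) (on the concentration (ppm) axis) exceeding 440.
Above 440: Cu, Ni, K.

3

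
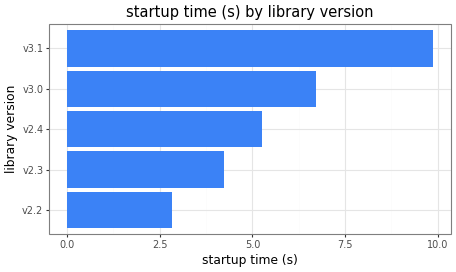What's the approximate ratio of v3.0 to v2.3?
≈ 1.75×

v3.0 ≈ 7, v2.3 ≈ 4; 7/4 ≈ 1.75.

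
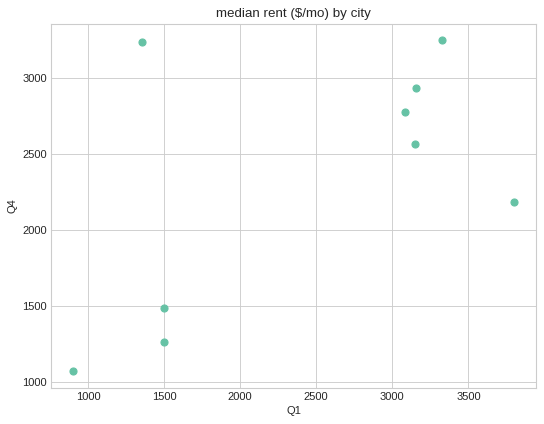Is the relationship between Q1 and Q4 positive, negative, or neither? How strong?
Points are positively correlated; moderate (|r| ≈ 0.6).

positive, moderate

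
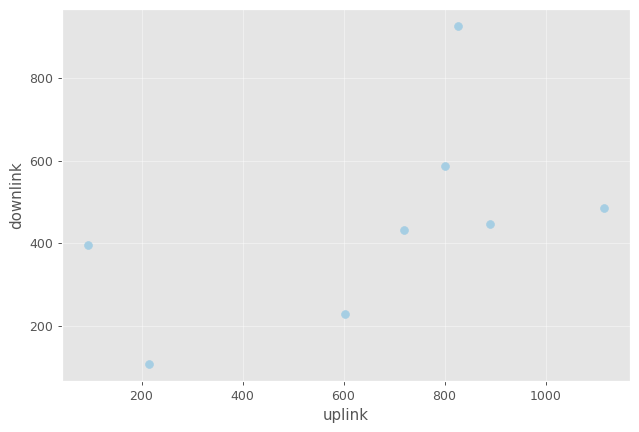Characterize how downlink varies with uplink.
positive, moderate

Points are positively correlated; moderate (|r| ≈ 0.5).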